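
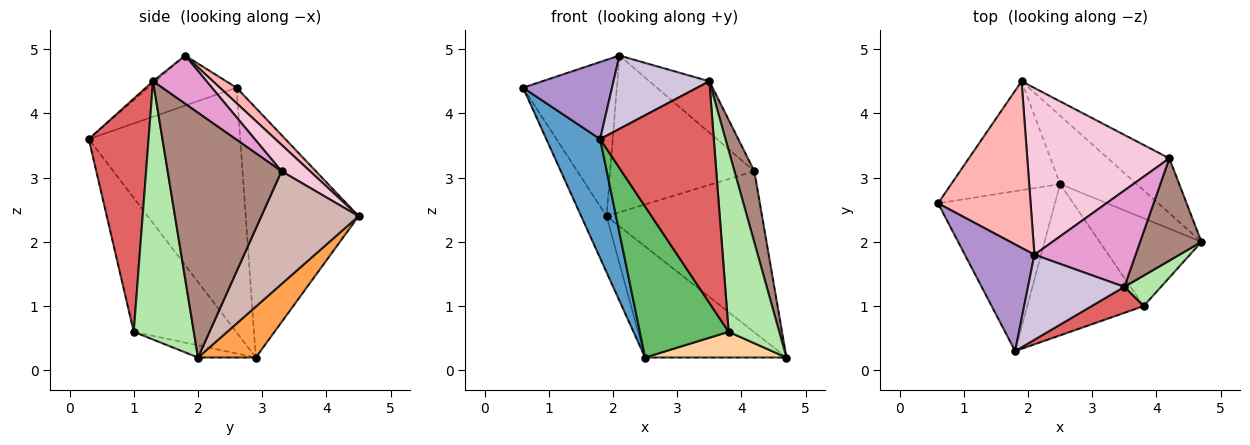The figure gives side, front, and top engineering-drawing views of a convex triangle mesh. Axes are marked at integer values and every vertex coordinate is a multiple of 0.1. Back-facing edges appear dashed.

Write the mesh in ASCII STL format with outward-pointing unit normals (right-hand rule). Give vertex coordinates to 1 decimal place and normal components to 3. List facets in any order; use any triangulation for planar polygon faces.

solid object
 facet normal -0.859 -0.305 -0.410
  outer loop
   vertex 2.5 2.9 0.2
   vertex 1.8 0.3 3.6
   vertex 0.6 2.6 4.4
  endloop
 endfacet
 facet normal -0.898 0.202 -0.392
  outer loop
   vertex 1.9 4.5 2.4
   vertex 2.5 2.9 0.2
   vertex 0.6 2.6 4.4
  endloop
 endfacet
 facet normal 0.329 0.804 -0.495
  outer loop
   vertex 1.9 4.5 2.4
   vertex 4.7 2.0 0.2
   vertex 2.5 2.9 0.2
  endloop
 endfacet
 facet normal -0.114 -0.279 -0.954
  outer loop
   vertex 3.8 1.0 0.6
   vertex 2.5 2.9 0.2
   vertex 4.7 2.0 0.2
  endloop
 endfacet
 facet normal -0.632 -0.548 -0.549
  outer loop
   vertex 3.8 1.0 0.6
   vertex 1.8 0.3 3.6
   vertex 2.5 2.9 0.2
  endloop
 endfacet
 facet normal 0.760 -0.641 0.108
  outer loop
   vertex 3.8 1.0 0.6
   vertex 4.7 2.0 0.2
   vertex 3.5 1.3 4.5
  endloop
 endfacet
 facet normal 0.463 -0.880 0.103
  outer loop
   vertex 3.8 1.0 0.6
   vertex 3.5 1.3 4.5
   vertex 1.8 0.3 3.6
  endloop
 endfacet
 facet normal 0.121 0.679 0.724
  outer loop
   vertex 2.1 1.8 4.9
   vertex 1.9 4.5 2.4
   vertex 0.6 2.6 4.4
  endloop
 endfacet
 facet normal -0.503 -0.506 0.700
  outer loop
   vertex 2.1 1.8 4.9
   vertex 0.6 2.6 4.4
   vertex 1.8 0.3 3.6
  endloop
 endfacet
 facet normal -0.017 -0.653 0.757
  outer loop
   vertex 2.1 1.8 4.9
   vertex 1.8 0.3 3.6
   vertex 3.5 1.3 4.5
  endloop
 endfacet
 facet normal 0.956 -0.167 0.240
  outer loop
   vertex 4.2 3.3 3.1
   vertex 3.5 1.3 4.5
   vertex 4.7 2.0 0.2
  endloop
 endfacet
 facet normal 0.509 0.815 -0.277
  outer loop
   vertex 4.2 3.3 3.1
   vertex 4.7 2.0 0.2
   vertex 1.9 4.5 2.4
  endloop
 endfacet
 facet normal 0.387 0.434 0.813
  outer loop
   vertex 4.2 3.3 3.1
   vertex 2.1 1.8 4.9
   vertex 3.5 1.3 4.5
  endloop
 endfacet
 facet normal 0.134 0.679 0.722
  outer loop
   vertex 4.2 3.3 3.1
   vertex 1.9 4.5 2.4
   vertex 2.1 1.8 4.9
  endloop
 endfacet
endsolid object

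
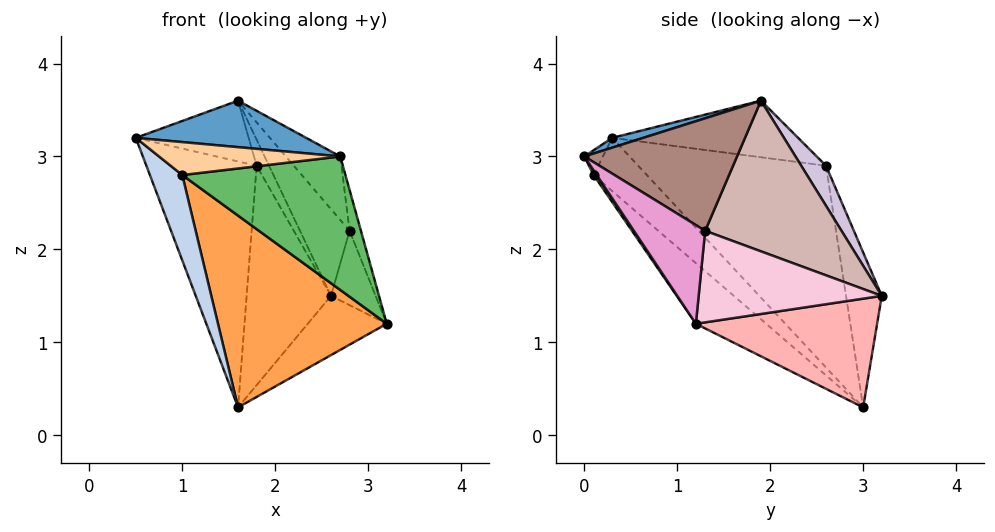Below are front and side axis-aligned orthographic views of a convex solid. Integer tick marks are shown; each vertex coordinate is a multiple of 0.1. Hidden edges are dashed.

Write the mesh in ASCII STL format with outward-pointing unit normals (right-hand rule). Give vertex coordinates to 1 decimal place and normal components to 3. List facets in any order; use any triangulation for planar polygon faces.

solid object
 facet normal 0.050 -0.274 0.960
  outer loop
   vertex 2.7 0.0 3.0
   vertex 1.6 1.9 3.6
   vertex 0.5 0.3 3.2
  endloop
 endfacet
 facet normal -0.664 -0.404 -0.628
  outer loop
   vertex 1.0 0.1 2.8
   vertex 0.5 0.3 3.2
   vertex 1.6 3.0 0.3
  endloop
 endfacet
 facet normal -0.251 -0.602 -0.758
  outer loop
   vertex 1.0 0.1 2.8
   vertex 1.6 3.0 0.3
   vertex 3.2 1.2 1.2
  endloop
 endfacet
 facet normal -0.096 -0.933 0.347
  outer loop
   vertex 1.0 0.1 2.8
   vertex 2.7 0.0 3.0
   vertex 0.5 0.3 3.2
  endloop
 endfacet
 facet normal 0.016 -0.834 -0.552
  outer loop
   vertex 1.0 0.1 2.8
   vertex 3.2 1.2 1.2
   vertex 2.7 0.0 3.0
  endloop
 endfacet
 facet normal -0.854 0.501 0.143
  outer loop
   vertex 1.8 2.6 2.9
   vertex 1.6 3.0 0.3
   vertex 0.5 0.3 3.2
  endloop
 endfacet
 facet normal -0.824 0.500 0.265
  outer loop
   vertex 1.8 2.6 2.9
   vertex 0.5 0.3 3.2
   vertex 1.6 1.9 3.6
  endloop
 endfacet
 facet normal 0.705 0.307 -0.639
  outer loop
   vertex 2.6 3.2 1.5
   vertex 3.2 1.2 1.2
   vertex 1.6 3.0 0.3
  endloop
 endfacet
 facet normal -0.385 0.907 0.169
  outer loop
   vertex 2.6 3.2 1.5
   vertex 1.6 3.0 0.3
   vertex 1.8 2.6 2.9
  endloop
 endfacet
 facet normal 0.732 0.366 0.575
  outer loop
   vertex 2.6 3.2 1.5
   vertex 1.8 2.6 2.9
   vertex 1.6 1.9 3.6
  endloop
 endfacet
 facet normal 0.785 0.280 0.553
  outer loop
   vertex 2.8 1.3 2.2
   vertex 1.6 1.9 3.6
   vertex 2.7 0.0 3.0
  endloop
 endfacet
 facet normal 0.785 0.285 0.550
  outer loop
   vertex 2.8 1.3 2.2
   vertex 2.6 3.2 1.5
   vertex 1.6 1.9 3.6
  endloop
 endfacet
 facet normal 0.923 0.147 0.355
  outer loop
   vertex 2.8 1.3 2.2
   vertex 2.7 0.0 3.0
   vertex 3.2 1.2 1.2
  endloop
 endfacet
 facet normal 0.913 0.222 0.343
  outer loop
   vertex 2.8 1.3 2.2
   vertex 3.2 1.2 1.2
   vertex 2.6 3.2 1.5
  endloop
 endfacet
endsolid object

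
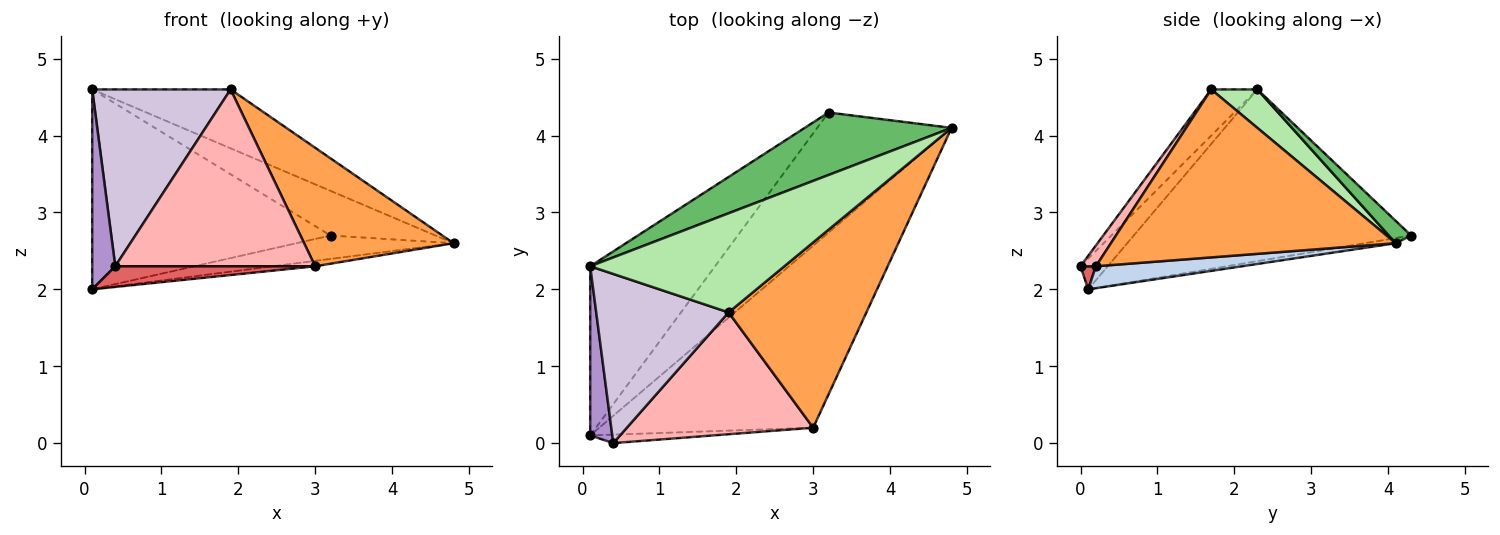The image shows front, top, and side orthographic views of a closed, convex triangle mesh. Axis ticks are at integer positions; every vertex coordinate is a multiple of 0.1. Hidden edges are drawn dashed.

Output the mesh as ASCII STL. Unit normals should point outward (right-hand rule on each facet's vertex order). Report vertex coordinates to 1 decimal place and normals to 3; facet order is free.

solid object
 facet normal -0.037 0.191 -0.981
  outer loop
   vertex 3.2 4.3 2.7
   vertex 4.8 4.1 2.6
   vertex 0.1 0.1 2.0
  endloop
 endfacet
 facet normal 0.102 0.029 -0.994
  outer loop
   vertex 3.0 0.2 2.3
   vertex 0.1 0.1 2.0
   vertex 4.8 4.1 2.6
  endloop
 endfacet
 facet normal 0.716 -0.376 0.588
  outer loop
   vertex 3.0 0.2 2.3
   vertex 4.8 4.1 2.6
   vertex 1.9 1.7 4.6
  endloop
 endfacet
 facet normal -0.664 0.571 -0.483
  outer loop
   vertex 0.1 2.3 4.6
   vertex 3.2 4.3 2.7
   vertex 0.1 0.1 2.0
  endloop
 endfacet
 facet normal 0.123 0.577 0.807
  outer loop
   vertex 0.1 2.3 4.6
   vertex 4.8 4.1 2.6
   vertex 3.2 4.3 2.7
  endloop
 endfacet
 facet normal 0.168 0.503 0.848
  outer loop
   vertex 0.1 2.3 4.6
   vertex 1.9 1.7 4.6
   vertex 4.8 4.1 2.6
  endloop
 endfacet
 facet normal 0.071 -0.923 -0.379
  outer loop
   vertex 0.4 0.0 2.3
   vertex 0.1 0.1 2.0
   vertex 3.0 0.2 2.3
  endloop
 endfacet
 facet normal 0.063 -0.822 0.566
  outer loop
   vertex 0.4 0.0 2.3
   vertex 3.0 0.2 2.3
   vertex 1.9 1.7 4.6
  endloop
 endfacet
 facet normal -0.669 -0.567 0.480
  outer loop
   vertex 0.4 0.0 2.3
   vertex 0.1 2.3 4.6
   vertex 0.1 0.1 2.0
  endloop
 endfacet
 facet normal -0.234 -0.703 0.672
  outer loop
   vertex 0.4 0.0 2.3
   vertex 1.9 1.7 4.6
   vertex 0.1 2.3 4.6
  endloop
 endfacet
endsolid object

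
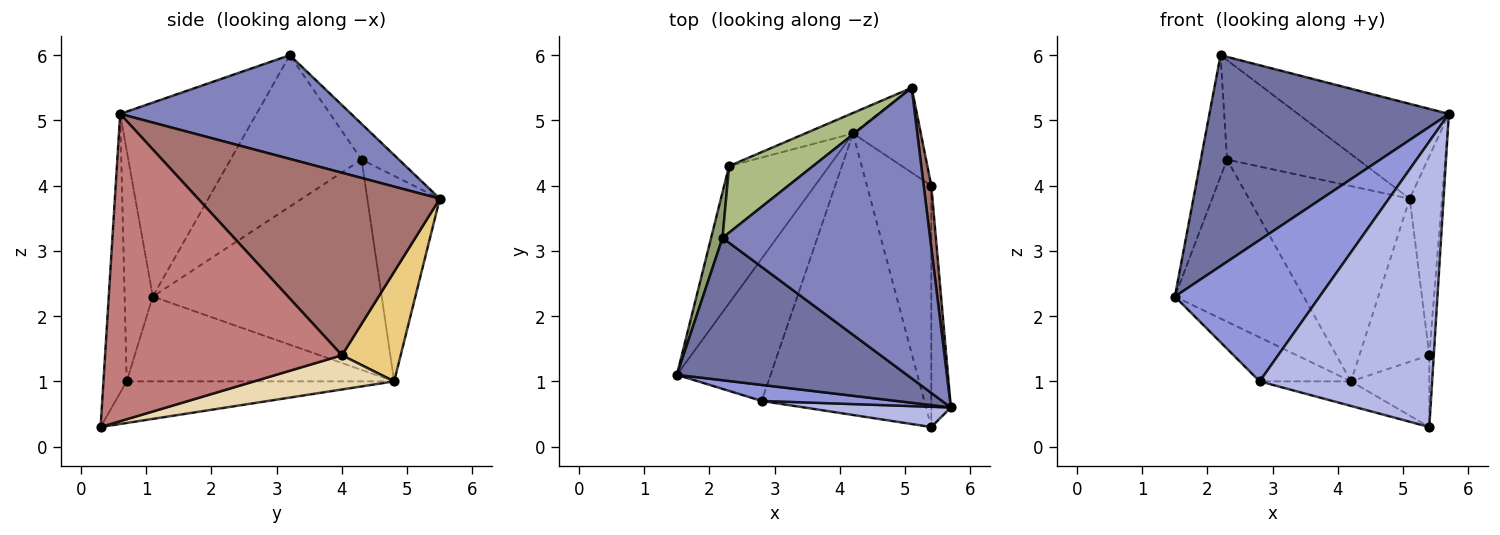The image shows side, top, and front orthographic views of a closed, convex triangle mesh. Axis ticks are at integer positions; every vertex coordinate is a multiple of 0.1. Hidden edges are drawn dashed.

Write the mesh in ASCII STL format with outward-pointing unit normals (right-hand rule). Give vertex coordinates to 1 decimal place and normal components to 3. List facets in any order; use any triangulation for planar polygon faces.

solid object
 facet normal -0.427 -0.750 0.506
  outer loop
   vertex 2.2 3.2 6.0
   vertex 1.5 1.1 2.3
   vertex 5.7 0.6 5.1
  endloop
 endfacet
 facet normal 0.429 0.280 0.859
  outer loop
   vertex 2.2 3.2 6.0
   vertex 5.7 0.6 5.1
   vertex 5.1 5.5 3.8
  endloop
 endfacet
 facet normal -0.190 -0.976 0.110
  outer loop
   vertex 2.8 0.7 1.0
   vertex 5.7 0.6 5.1
   vertex 1.5 1.1 2.3
  endloop
 endfacet
 facet normal -0.133 -0.989 0.070
  outer loop
   vertex 2.8 0.7 1.0
   vertex 5.4 0.3 0.3
   vertex 5.7 0.6 5.1
  endloop
 endfacet
 facet normal -0.978 0.196 0.074
  outer loop
   vertex 2.3 4.3 4.4
   vertex 1.5 1.1 2.3
   vertex 2.2 3.2 6.0
  endloop
 endfacet
 facet normal -0.230 0.809 0.541
  outer loop
   vertex 2.3 4.3 4.4
   vertex 2.2 3.2 6.0
   vertex 5.1 5.5 3.8
  endloop
 endfacet
 facet normal -0.247 0.084 -0.965
  outer loop
   vertex 4.2 4.8 1.0
   vertex 5.4 0.3 0.3
   vertex 2.8 0.7 1.0
  endloop
 endfacet
 facet normal -0.409 0.907 -0.095
  outer loop
   vertex 4.2 4.8 1.0
   vertex 2.3 4.3 4.4
   vertex 5.1 5.5 3.8
  endloop
 endfacet
 facet normal -0.654 0.223 -0.723
  outer loop
   vertex 4.2 4.8 1.0
   vertex 2.8 0.7 1.0
   vertex 1.5 1.1 2.3
  endloop
 endfacet
 facet normal -0.805 0.453 -0.383
  outer loop
   vertex 4.2 4.8 1.0
   vertex 1.5 1.1 2.3
   vertex 2.3 4.3 4.4
  endloop
 endfacet
 facet normal 0.598 0.711 -0.370
  outer loop
   vertex 5.4 4.0 1.4
   vertex 4.2 4.8 1.0
   vertex 5.1 5.5 3.8
  endloop
 endfacet
 facet normal 0.454 0.254 -0.854
  outer loop
   vertex 5.4 4.0 1.4
   vertex 5.4 0.3 0.3
   vertex 4.2 4.8 1.0
  endloop
 endfacet
 facet normal 0.990 0.132 0.041
  outer loop
   vertex 5.4 4.0 1.4
   vertex 5.1 5.5 3.8
   vertex 5.7 0.6 5.1
  endloop
 endfacet
 facet normal 0.998 0.019 -0.064
  outer loop
   vertex 5.4 4.0 1.4
   vertex 5.7 0.6 5.1
   vertex 5.4 0.3 0.3
  endloop
 endfacet
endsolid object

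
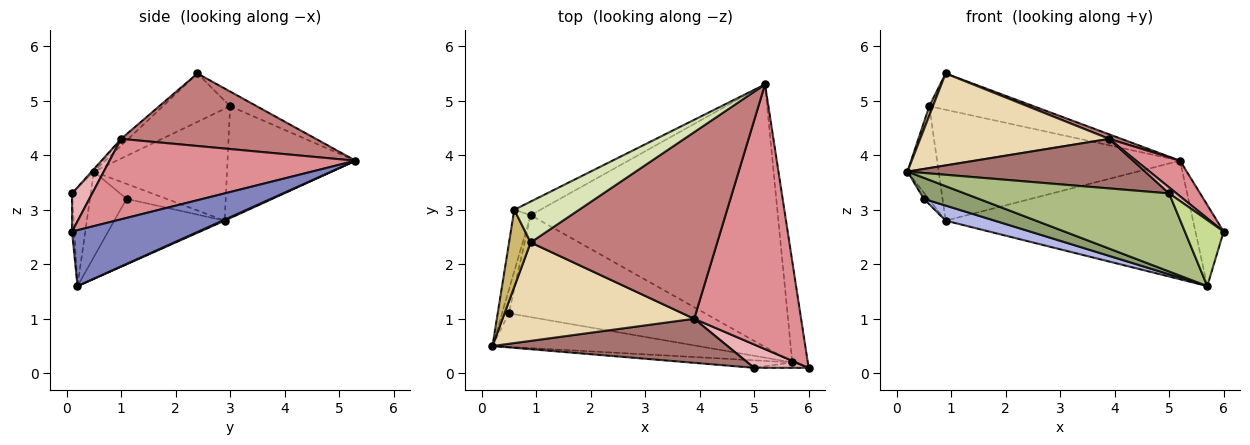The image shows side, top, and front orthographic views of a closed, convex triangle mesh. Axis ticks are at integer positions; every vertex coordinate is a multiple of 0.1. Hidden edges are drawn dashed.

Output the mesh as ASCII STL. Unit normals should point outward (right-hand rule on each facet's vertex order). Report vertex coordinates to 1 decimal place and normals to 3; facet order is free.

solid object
 facet normal -0.905 0.110 -0.411
  outer loop
   vertex 0.5 1.1 3.2
   vertex 0.2 0.5 3.7
   vertex 0.9 2.9 2.8
  endloop
 endfacet
 facet normal 0.942 0.210 -0.262
  outer loop
   vertex 5.7 0.2 1.6
   vertex 5.2 5.3 3.9
   vertex 6.0 0.1 2.6
  endloop
 endfacet
 facet normal 0.004 0.411 -0.911
  outer loop
   vertex 5.7 0.2 1.6
   vertex 0.9 2.9 2.8
   vertex 5.2 5.3 3.9
  endloop
 endfacet
 facet normal -0.313 -0.139 -0.939
  outer loop
   vertex 5.7 0.2 1.6
   vertex 0.5 1.1 3.2
   vertex 0.9 2.9 2.8
  endloop
 endfacet
 facet normal -0.333 -0.500 -0.800
  outer loop
   vertex 5.7 0.2 1.6
   vertex 0.2 0.5 3.7
   vertex 0.5 1.1 3.2
  endloop
 endfacet
 facet normal -0.091 -0.991 -0.096
  outer loop
   vertex 5.7 0.2 1.6
   vertex 5.0 0.1 3.3
   vertex 0.2 0.5 3.7
  endloop
 endfacet
 facet normal -0.058 -0.995 -0.082
  outer loop
   vertex 5.7 0.2 1.6
   vertex 6.0 0.1 2.6
   vertex 5.0 0.1 3.3
  endloop
 endfacet
 facet normal -0.167 0.654 0.738
  outer loop
   vertex 0.6 3.0 4.9
   vertex 0.9 2.4 5.5
   vertex 5.2 5.3 3.9
  endloop
 endfacet
 facet normal -0.463 0.880 -0.108
  outer loop
   vertex 0.6 3.0 4.9
   vertex 5.2 5.3 3.9
   vertex 0.9 2.9 2.8
  endloop
 endfacet
 facet normal -0.912 -0.049 0.407
  outer loop
   vertex 0.6 3.0 4.9
   vertex 0.2 0.5 3.7
   vertex 0.9 2.4 5.5
  endloop
 endfacet
 facet normal -0.963 0.225 -0.148
  outer loop
   vertex 0.6 3.0 4.9
   vertex 0.9 2.9 2.8
   vertex 0.2 0.5 3.7
  endloop
 endfacet
 facet normal -0.026 -0.682 0.731
  outer loop
   vertex 3.9 1.0 4.3
   vertex 0.9 2.4 5.5
   vertex 0.2 0.5 3.7
  endloop
 endfacet
 facet normal -0.007 -0.747 0.665
  outer loop
   vertex 3.9 1.0 4.3
   vertex 0.2 0.5 3.7
   vertex 5.0 0.1 3.3
  endloop
 endfacet
 facet normal 0.362 -0.023 0.932
  outer loop
   vertex 3.9 1.0 4.3
   vertex 5.2 5.3 3.9
   vertex 0.9 2.4 5.5
  endloop
 endfacet
 facet normal 0.598 -0.107 0.795
  outer loop
   vertex 3.9 1.0 4.3
   vertex 6.0 0.1 2.6
   vertex 5.2 5.3 3.9
  endloop
 endfacet
 facet normal 0.561 -0.205 0.802
  outer loop
   vertex 3.9 1.0 4.3
   vertex 5.0 0.1 3.3
   vertex 6.0 0.1 2.6
  endloop
 endfacet
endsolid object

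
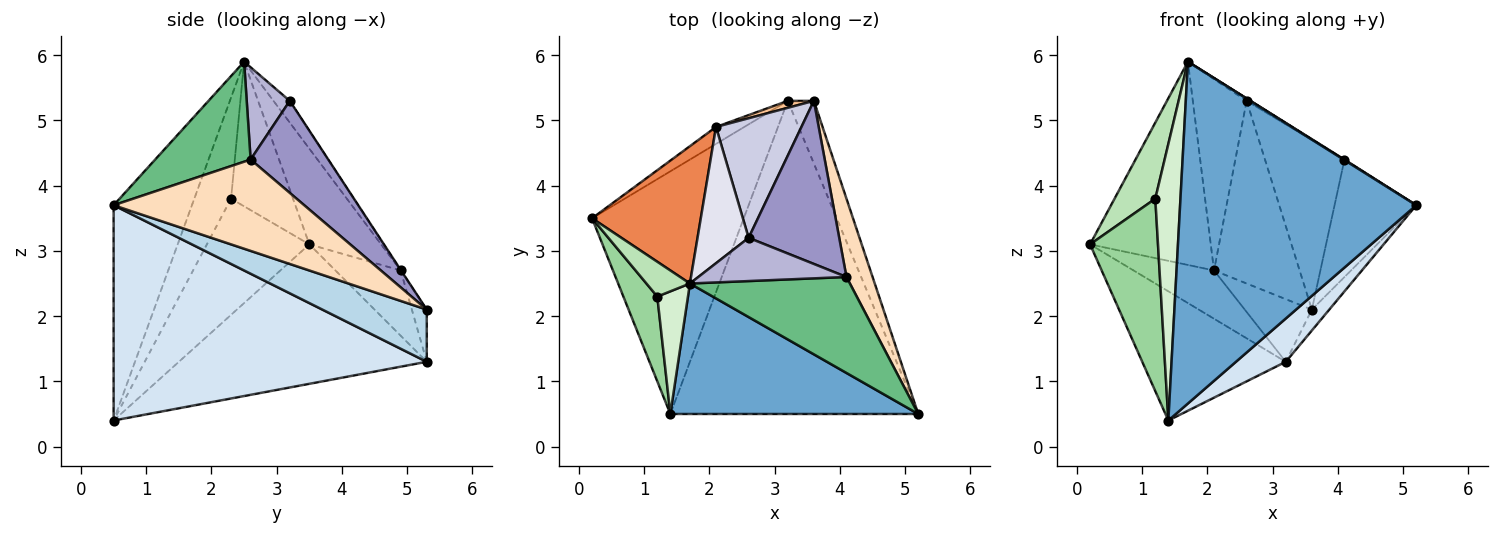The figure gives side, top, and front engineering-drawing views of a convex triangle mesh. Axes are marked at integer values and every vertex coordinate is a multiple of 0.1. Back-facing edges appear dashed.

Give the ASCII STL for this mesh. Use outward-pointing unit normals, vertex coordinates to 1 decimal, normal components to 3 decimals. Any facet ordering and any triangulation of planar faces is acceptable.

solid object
 facet normal -0.296 -0.892 0.341
  outer loop
   vertex 1.7 2.5 5.9
   vertex 1.4 0.5 0.4
   vertex 5.2 0.5 3.7
  endloop
 endfacet
 facet normal -0.630 0.365 -0.685
  outer loop
   vertex 3.2 5.3 1.3
   vertex 1.4 0.5 0.4
   vertex 0.2 3.5 3.1
  endloop
 endfacet
 facet normal 0.885 0.147 -0.442
  outer loop
   vertex 3.2 5.3 1.3
   vertex 3.6 5.3 2.1
   vertex 5.2 0.5 3.7
  endloop
 endfacet
 facet normal 0.652 -0.104 -0.751
  outer loop
   vertex 3.2 5.3 1.3
   vertex 5.2 0.5 3.7
   vertex 1.4 0.5 0.4
  endloop
 endfacet
 facet normal -0.442 0.743 0.502
  outer loop
   vertex 2.1 4.9 2.7
   vertex 0.2 3.5 3.1
   vertex 1.7 2.5 5.9
  endloop
 endfacet
 facet normal -0.608 0.749 -0.263
  outer loop
   vertex 2.1 4.9 2.7
   vertex 3.2 5.3 1.3
   vertex 0.2 3.5 3.1
  endloop
 endfacet
 facet normal -0.216 0.970 0.108
  outer loop
   vertex 2.1 4.9 2.7
   vertex 3.6 5.3 2.1
   vertex 3.2 5.3 1.3
  endloop
 endfacet
 facet normal 0.889 0.381 0.254
  outer loop
   vertex 4.1 2.6 4.4
   vertex 5.2 0.5 3.7
   vertex 3.6 5.3 2.1
  endloop
 endfacet
 facet normal 0.530 -0.005 0.848
  outer loop
   vertex 4.1 2.6 4.4
   vertex 1.7 2.5 5.9
   vertex 5.2 0.5 3.7
  endloop
 endfacet
 facet normal -0.810 -0.537 0.237
  outer loop
   vertex 1.2 2.3 3.8
   vertex 0.2 3.5 3.1
   vertex 1.4 0.5 0.4
  endloop
 endfacet
 facet normal -0.810 -0.533 0.244
  outer loop
   vertex 1.2 2.3 3.8
   vertex 1.7 2.5 5.9
   vertex 0.2 3.5 3.1
  endloop
 endfacet
 facet normal -0.801 -0.548 0.243
  outer loop
   vertex 1.2 2.3 3.8
   vertex 1.4 0.5 0.4
   vertex 1.7 2.5 5.9
  endloop
 endfacet
 facet normal 0.576 0.589 0.567
  outer loop
   vertex 2.6 3.2 5.3
   vertex 4.1 2.6 4.4
   vertex 3.6 5.3 2.1
  endloop
 endfacet
 facet normal 0.528 0.048 0.848
  outer loop
   vertex 2.6 3.2 5.3
   vertex 1.7 2.5 5.9
   vertex 4.1 2.6 4.4
  endloop
 endfacet
 facet normal -0.004 0.837 0.548
  outer loop
   vertex 2.6 3.2 5.3
   vertex 3.6 5.3 2.1
   vertex 2.1 4.9 2.7
  endloop
 endfacet
 facet normal -0.240 0.791 0.563
  outer loop
   vertex 2.6 3.2 5.3
   vertex 2.1 4.9 2.7
   vertex 1.7 2.5 5.9
  endloop
 endfacet
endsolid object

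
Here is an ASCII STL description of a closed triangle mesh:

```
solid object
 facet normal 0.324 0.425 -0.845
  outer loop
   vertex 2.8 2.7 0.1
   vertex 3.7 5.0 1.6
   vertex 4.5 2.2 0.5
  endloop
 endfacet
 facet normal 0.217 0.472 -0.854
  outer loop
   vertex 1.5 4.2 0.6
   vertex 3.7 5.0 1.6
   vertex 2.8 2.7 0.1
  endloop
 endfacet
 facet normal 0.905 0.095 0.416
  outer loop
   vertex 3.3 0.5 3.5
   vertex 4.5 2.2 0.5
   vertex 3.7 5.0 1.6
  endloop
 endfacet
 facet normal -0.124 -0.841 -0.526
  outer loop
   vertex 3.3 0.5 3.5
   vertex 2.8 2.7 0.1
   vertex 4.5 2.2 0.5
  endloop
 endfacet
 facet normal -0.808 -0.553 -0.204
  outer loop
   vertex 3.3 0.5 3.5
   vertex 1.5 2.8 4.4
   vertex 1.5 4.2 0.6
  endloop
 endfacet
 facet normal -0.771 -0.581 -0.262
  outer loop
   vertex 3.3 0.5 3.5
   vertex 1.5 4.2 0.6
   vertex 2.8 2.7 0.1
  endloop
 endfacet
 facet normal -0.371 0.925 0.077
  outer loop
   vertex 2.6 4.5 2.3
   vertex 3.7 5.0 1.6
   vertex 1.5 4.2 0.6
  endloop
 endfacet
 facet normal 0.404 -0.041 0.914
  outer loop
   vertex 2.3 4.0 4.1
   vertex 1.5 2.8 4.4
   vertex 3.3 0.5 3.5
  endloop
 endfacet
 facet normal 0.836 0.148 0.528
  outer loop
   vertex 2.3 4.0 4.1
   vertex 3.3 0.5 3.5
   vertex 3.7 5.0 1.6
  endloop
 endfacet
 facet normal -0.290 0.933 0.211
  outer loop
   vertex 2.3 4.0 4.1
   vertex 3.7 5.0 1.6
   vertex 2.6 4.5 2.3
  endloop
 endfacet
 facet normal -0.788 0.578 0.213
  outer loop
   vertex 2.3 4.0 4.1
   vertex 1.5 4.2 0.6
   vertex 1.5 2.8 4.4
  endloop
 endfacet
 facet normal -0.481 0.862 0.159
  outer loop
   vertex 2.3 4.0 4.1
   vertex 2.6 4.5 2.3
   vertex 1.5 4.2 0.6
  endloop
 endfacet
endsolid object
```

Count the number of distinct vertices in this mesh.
8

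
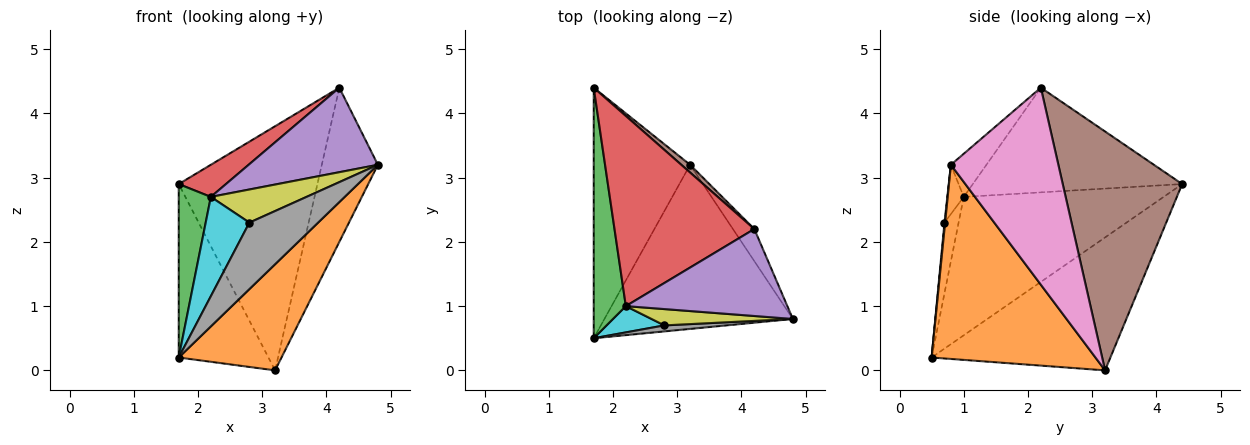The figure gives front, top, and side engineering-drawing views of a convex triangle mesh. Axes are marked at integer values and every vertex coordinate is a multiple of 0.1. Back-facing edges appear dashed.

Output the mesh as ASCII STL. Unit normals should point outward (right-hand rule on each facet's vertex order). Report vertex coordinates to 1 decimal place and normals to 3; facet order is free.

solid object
 facet normal -0.750 0.376 -0.544
  outer loop
   vertex 3.2 3.2 0.0
   vertex 1.7 0.5 0.2
   vertex 1.7 4.4 2.9
  endloop
 endfacet
 facet normal 0.654 -0.411 -0.635
  outer loop
   vertex 3.2 3.2 0.0
   vertex 4.8 0.8 3.2
   vertex 1.7 0.5 0.2
  endloop
 endfacet
 facet normal -0.962 -0.155 0.223
  outer loop
   vertex 2.2 1.0 2.7
   vertex 1.7 4.4 2.9
   vertex 1.7 0.5 0.2
  endloop
 endfacet
 facet normal -0.594 -0.134 0.793
  outer loop
   vertex 4.2 2.2 4.4
   vertex 1.7 4.4 2.9
   vertex 2.2 1.0 2.7
  endloop
 endfacet
 facet normal -0.188 -0.684 0.704
  outer loop
   vertex 4.2 2.2 4.4
   vertex 2.2 1.0 2.7
   vertex 4.8 0.8 3.2
  endloop
 endfacet
 facet normal 0.652 0.758 0.024
  outer loop
   vertex 4.2 2.2 4.4
   vertex 3.2 3.2 0.0
   vertex 1.7 4.4 2.9
  endloop
 endfacet
 facet normal 0.882 0.460 -0.096
  outer loop
   vertex 4.2 2.2 4.4
   vertex 4.8 0.8 3.2
   vertex 3.2 3.2 0.0
  endloop
 endfacet
 facet normal 0.009 -0.996 0.090
  outer loop
   vertex 2.8 0.7 2.3
   vertex 1.7 0.5 0.2
   vertex 4.8 0.8 3.2
  endloop
 endfacet
 facet normal -0.152 -0.887 0.437
  outer loop
   vertex 2.8 0.7 2.3
   vertex 4.8 0.8 3.2
   vertex 2.2 1.0 2.7
  endloop
 endfacet
 facet normal -0.298 -0.923 0.244
  outer loop
   vertex 2.8 0.7 2.3
   vertex 2.2 1.0 2.7
   vertex 1.7 0.5 0.2
  endloop
 endfacet
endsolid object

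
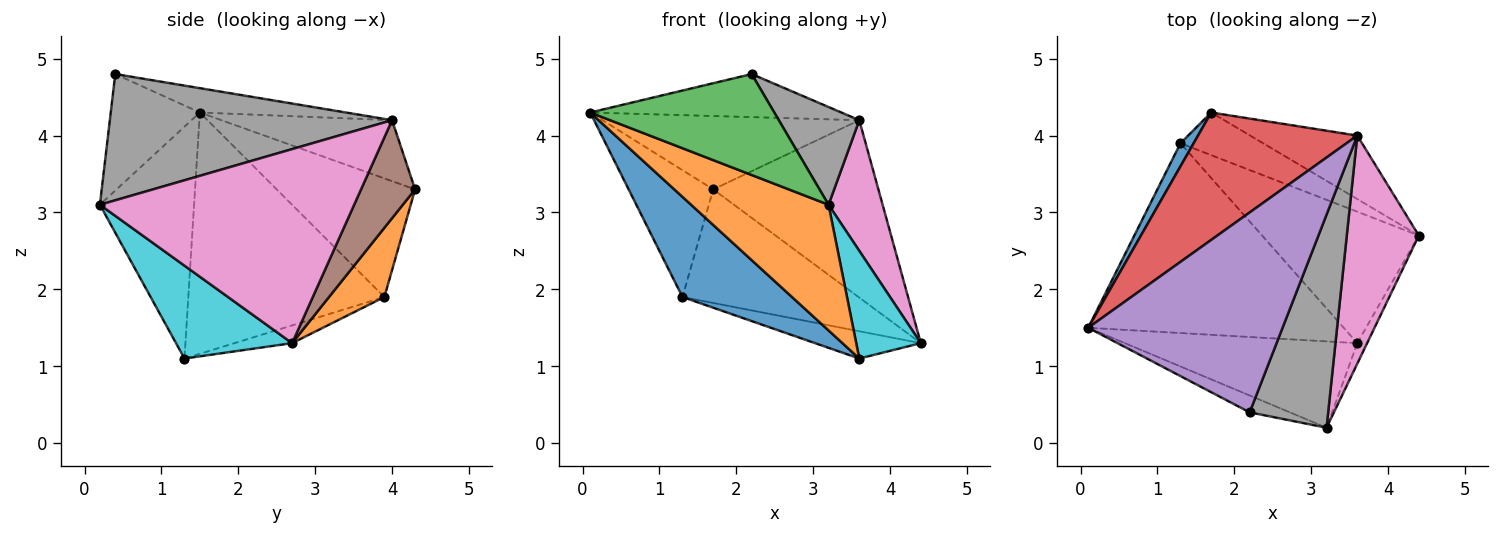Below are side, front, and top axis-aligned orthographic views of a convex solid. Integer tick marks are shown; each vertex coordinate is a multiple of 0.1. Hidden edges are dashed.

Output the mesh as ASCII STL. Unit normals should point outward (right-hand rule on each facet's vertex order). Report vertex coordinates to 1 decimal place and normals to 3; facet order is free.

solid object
 facet normal -0.849 0.519 0.094
  outer loop
   vertex 1.3 3.9 1.9
   vertex 0.1 1.5 4.3
   vertex 1.7 4.3 3.3
  endloop
 endfacet
 facet normal 0.282 0.898 -0.337
  outer loop
   vertex 1.3 3.9 1.9
   vertex 1.7 4.3 3.3
   vertex 4.4 2.7 1.3
  endloop
 endfacet
 facet normal -0.431 -0.890 -0.149
  outer loop
   vertex 3.2 0.2 3.1
   vertex 2.2 0.4 4.8
   vertex 0.1 1.5 4.3
  endloop
 endfacet
 facet normal -0.315 0.474 0.823
  outer loop
   vertex 3.6 4.0 4.2
   vertex 1.7 4.3 3.3
   vertex 0.1 1.5 4.3
  endloop
 endfacet
 facet normal -0.122 0.209 0.970
  outer loop
   vertex 3.6 4.0 4.2
   vertex 0.1 1.5 4.3
   vertex 2.2 0.4 4.8
  endloop
 endfacet
 facet normal 0.295 0.900 -0.322
  outer loop
   vertex 3.6 4.0 4.2
   vertex 4.4 2.7 1.3
   vertex 1.7 4.3 3.3
  endloop
 endfacet
 facet normal 0.919 -0.196 0.341
  outer loop
   vertex 3.6 4.0 4.2
   vertex 3.2 0.2 3.1
   vertex 4.4 2.7 1.3
  endloop
 endfacet
 facet normal 0.825 -0.235 0.513
  outer loop
   vertex 3.6 4.0 4.2
   vertex 2.2 0.4 4.8
   vertex 3.2 0.2 3.1
  endloop
 endfacet
 facet normal -0.110 0.202 -0.973
  outer loop
   vertex 3.6 1.3 1.1
   vertex 1.3 3.9 1.9
   vertex 4.4 2.7 1.3
  endloop
 endfacet
 facet normal 0.870 -0.484 -0.092
  outer loop
   vertex 3.6 1.3 1.1
   vertex 4.4 2.7 1.3
   vertex 3.2 0.2 3.1
  endloop
 endfacet
 facet normal -0.641 -0.358 -0.679
  outer loop
   vertex 3.6 1.3 1.1
   vertex 0.1 1.5 4.3
   vertex 1.3 3.9 1.9
  endloop
 endfacet
 facet normal -0.492 -0.718 -0.493
  outer loop
   vertex 3.6 1.3 1.1
   vertex 3.2 0.2 3.1
   vertex 0.1 1.5 4.3
  endloop
 endfacet
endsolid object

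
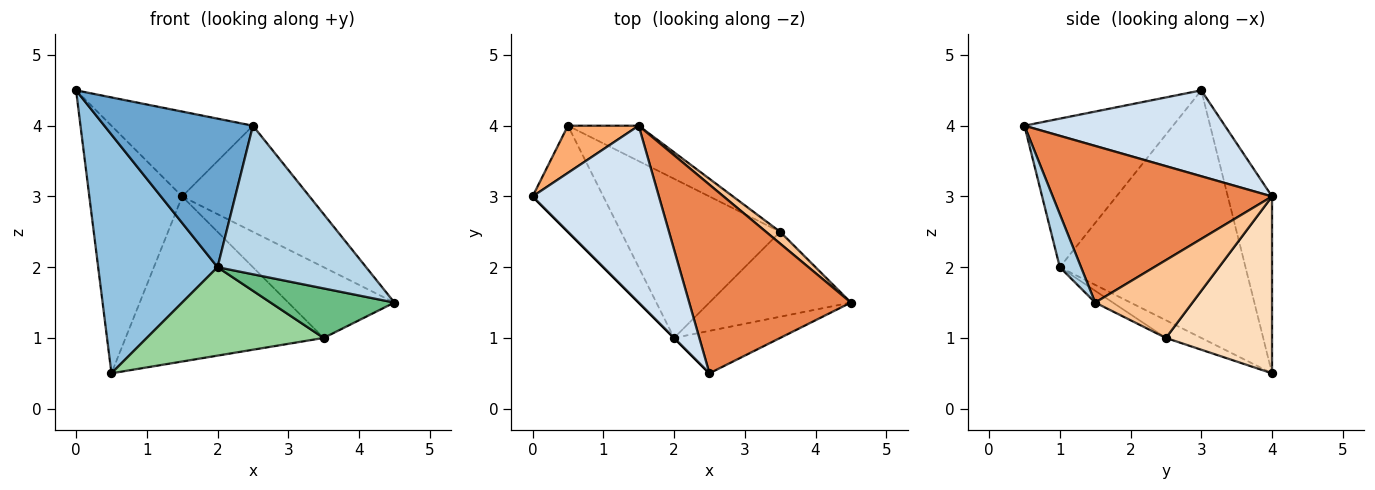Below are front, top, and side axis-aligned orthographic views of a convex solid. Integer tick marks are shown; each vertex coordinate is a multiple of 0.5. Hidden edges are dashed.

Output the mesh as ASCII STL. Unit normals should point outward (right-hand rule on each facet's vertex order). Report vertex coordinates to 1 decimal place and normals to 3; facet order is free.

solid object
 facet normal -0.707 -0.707 0.000
  outer loop
   vertex 2.0 1.0 2.0
   vertex 2.5 0.5 4.0
   vertex 0.0 3.0 4.5
  endloop
 endfacet
 facet normal -0.818 -0.526 -0.234
  outer loop
   vertex 2.0 1.0 2.0
   vertex 0.0 3.0 4.5
   vertex 0.5 4.0 0.5
  endloop
 endfacet
 facet normal 0.136 -0.953 -0.272
  outer loop
   vertex 2.0 1.0 2.0
   vertex 4.5 1.5 1.5
   vertex 2.5 0.5 4.0
  endloop
 endfacet
 facet normal 0.523 0.369 0.769
  outer loop
   vertex 1.5 4.0 3.0
   vertex 0.0 3.0 4.5
   vertex 2.5 0.5 4.0
  endloop
 endfacet
 facet normal 0.645 0.375 0.666
  outer loop
   vertex 1.5 4.0 3.0
   vertex 2.5 0.5 4.0
   vertex 4.5 1.5 1.5
  endloop
 endfacet
 facet normal -0.424 0.890 0.169
  outer loop
   vertex 1.5 4.0 3.0
   vertex 0.5 4.0 0.5
   vertex 0.0 3.0 4.5
  endloop
 endfacet
 facet normal 0.671 0.732 0.122
  outer loop
   vertex 3.5 2.5 1.0
   vertex 1.5 4.0 3.0
   vertex 4.5 1.5 1.5
  endloop
 endfacet
 facet normal 0.464 0.866 -0.186
  outer loop
   vertex 3.5 2.5 1.0
   vertex 0.5 4.0 0.5
   vertex 1.5 4.0 3.0
  endloop
 endfacet
 facet normal -0.072 -0.503 -0.862
  outer loop
   vertex 3.5 2.5 1.0
   vertex 4.5 1.5 1.5
   vertex 2.0 1.0 2.0
  endloop
 endfacet
 facet normal -0.097 -0.483 -0.870
  outer loop
   vertex 3.5 2.5 1.0
   vertex 2.0 1.0 2.0
   vertex 0.5 4.0 0.5
  endloop
 endfacet
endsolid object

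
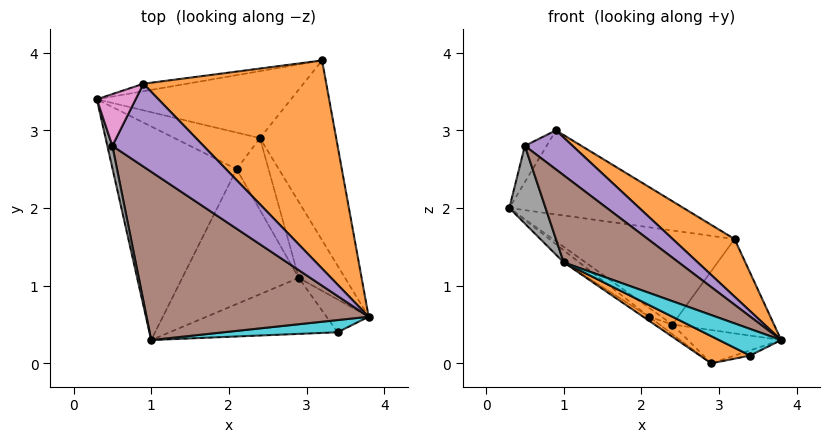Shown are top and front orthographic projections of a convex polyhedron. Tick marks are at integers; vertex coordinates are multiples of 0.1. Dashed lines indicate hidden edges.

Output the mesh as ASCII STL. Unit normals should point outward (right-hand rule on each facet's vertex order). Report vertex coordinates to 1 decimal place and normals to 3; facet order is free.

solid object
 facet normal -0.181 0.980 -0.087
  outer loop
   vertex 0.9 3.6 3.0
   vertex 3.2 3.9 1.6
   vertex 0.3 3.4 2.0
  endloop
 endfacet
 facet normal 0.528 -0.227 0.819
  outer loop
   vertex 0.9 3.6 3.0
   vertex 3.8 0.6 0.3
   vertex 3.2 3.9 1.6
  endloop
 endfacet
 facet normal -0.215 0.795 -0.567
  outer loop
   vertex 2.4 2.9 0.5
   vertex 0.3 3.4 2.0
   vertex 3.2 3.9 1.6
  endloop
 endfacet
 facet normal 0.537 0.392 -0.747
  outer loop
   vertex 2.4 2.9 0.5
   vertex 3.2 3.9 1.6
   vertex 3.8 0.6 0.3
  endloop
 endfacet
 facet normal 0.372 -0.396 0.840
  outer loop
   vertex 0.5 2.8 2.8
   vertex 3.8 0.6 0.3
   vertex 0.9 3.6 3.0
  endloop
 endfacet
 facet normal 0.344 -0.432 0.834
  outer loop
   vertex 0.5 2.8 2.8
   vertex 1.0 0.3 1.3
   vertex 3.8 0.6 0.3
  endloop
 endfacet
 facet normal -0.841 0.310 0.443
  outer loop
   vertex 0.5 2.8 2.8
   vertex 0.9 3.6 3.0
   vertex 0.3 3.4 2.0
  endloop
 endfacet
 facet normal -0.970 -0.234 0.067
  outer loop
   vertex 0.5 2.8 2.8
   vertex 0.3 3.4 2.0
   vertex 1.0 0.3 1.3
  endloop
 endfacet
 facet normal 0.467 0.355 -0.810
  outer loop
   vertex 2.9 1.1 0.0
   vertex 2.4 2.9 0.5
   vertex 3.8 0.6 0.3
  endloop
 endfacet
 facet normal 0.239 -0.883 0.405
  outer loop
   vertex 3.4 0.4 0.1
   vertex 3.8 0.6 0.3
   vertex 1.0 0.3 1.3
  endloop
 endfacet
 facet normal 0.384 0.144 -0.912
  outer loop
   vertex 3.4 0.4 0.1
   vertex 2.9 1.1 0.0
   vertex 3.8 0.6 0.3
  endloop
 endfacet
 facet normal -0.396 -0.401 -0.826
  outer loop
   vertex 3.4 0.4 0.1
   vertex 1.0 0.3 1.3
   vertex 2.9 1.1 0.0
  endloop
 endfacet
 facet normal -0.538 0.199 -0.819
  outer loop
   vertex 2.1 2.5 0.6
   vertex 0.3 3.4 2.0
   vertex 2.4 2.9 0.5
  endloop
 endfacet
 facet normal -0.454 0.119 -0.883
  outer loop
   vertex 2.1 2.5 0.6
   vertex 2.4 2.9 0.5
   vertex 2.9 1.1 0.0
  endloop
 endfacet
 facet normal -0.599 0.045 -0.799
  outer loop
   vertex 2.1 2.5 0.6
   vertex 1.0 0.3 1.3
   vertex 0.3 3.4 2.0
  endloop
 endfacet
 facet normal -0.572 0.025 -0.820
  outer loop
   vertex 2.1 2.5 0.6
   vertex 2.9 1.1 0.0
   vertex 1.0 0.3 1.3
  endloop
 endfacet
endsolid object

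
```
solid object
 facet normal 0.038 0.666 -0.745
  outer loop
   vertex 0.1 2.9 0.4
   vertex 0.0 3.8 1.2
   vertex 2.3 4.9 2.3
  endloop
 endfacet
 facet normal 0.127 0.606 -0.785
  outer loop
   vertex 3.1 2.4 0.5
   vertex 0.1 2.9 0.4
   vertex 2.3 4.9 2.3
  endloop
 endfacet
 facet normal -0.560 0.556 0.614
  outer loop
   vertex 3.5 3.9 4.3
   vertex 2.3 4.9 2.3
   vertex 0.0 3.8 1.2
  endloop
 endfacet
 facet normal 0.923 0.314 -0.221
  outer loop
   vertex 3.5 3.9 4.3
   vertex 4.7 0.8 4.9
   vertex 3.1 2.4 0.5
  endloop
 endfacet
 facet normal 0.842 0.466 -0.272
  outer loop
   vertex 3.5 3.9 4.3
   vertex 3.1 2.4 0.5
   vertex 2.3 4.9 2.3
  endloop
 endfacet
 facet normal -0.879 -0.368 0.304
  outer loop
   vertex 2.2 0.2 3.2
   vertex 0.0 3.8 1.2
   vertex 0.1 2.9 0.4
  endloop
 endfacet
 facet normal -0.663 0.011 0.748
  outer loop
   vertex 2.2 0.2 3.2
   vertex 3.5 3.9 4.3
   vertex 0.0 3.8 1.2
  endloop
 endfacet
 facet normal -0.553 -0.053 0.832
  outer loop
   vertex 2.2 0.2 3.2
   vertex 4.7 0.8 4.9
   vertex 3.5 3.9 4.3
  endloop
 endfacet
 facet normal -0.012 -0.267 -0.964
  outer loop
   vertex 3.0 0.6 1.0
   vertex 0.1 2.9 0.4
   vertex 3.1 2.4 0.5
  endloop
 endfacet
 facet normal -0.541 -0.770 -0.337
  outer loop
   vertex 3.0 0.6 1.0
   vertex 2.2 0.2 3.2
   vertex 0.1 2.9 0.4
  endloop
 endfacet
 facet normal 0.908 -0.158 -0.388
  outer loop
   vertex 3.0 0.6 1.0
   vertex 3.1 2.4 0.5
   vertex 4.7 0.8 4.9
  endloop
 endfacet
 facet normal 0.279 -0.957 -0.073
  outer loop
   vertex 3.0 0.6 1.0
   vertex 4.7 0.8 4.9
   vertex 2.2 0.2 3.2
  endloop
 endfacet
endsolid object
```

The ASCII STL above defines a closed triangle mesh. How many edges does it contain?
18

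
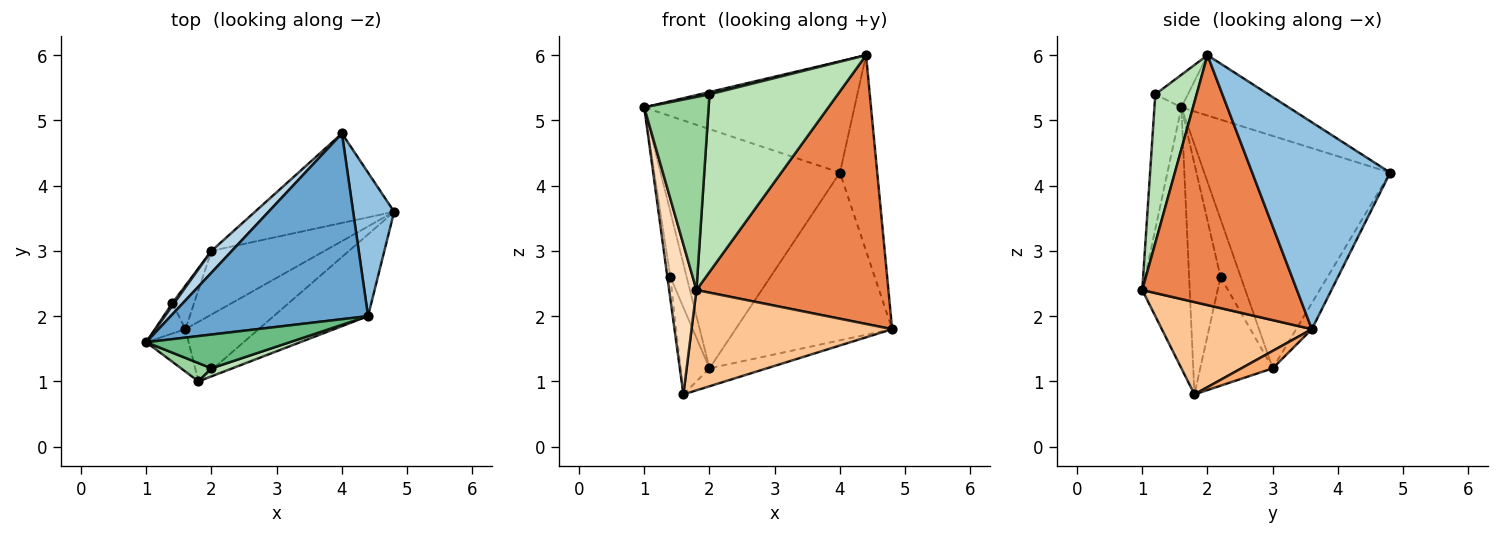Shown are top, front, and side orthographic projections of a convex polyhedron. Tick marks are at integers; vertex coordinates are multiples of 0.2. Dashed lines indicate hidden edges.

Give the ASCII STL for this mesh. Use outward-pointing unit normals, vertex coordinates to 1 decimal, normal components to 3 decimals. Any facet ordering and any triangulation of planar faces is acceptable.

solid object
 facet normal -0.254 0.497 0.830
  outer loop
   vertex 4.4 2.0 6.0
   vertex 4.0 4.8 4.2
   vertex 1.0 1.6 5.2
  endloop
 endfacet
 facet normal 0.948 0.256 0.188
  outer loop
   vertex 4.4 2.0 6.0
   vertex 4.8 3.6 1.8
   vertex 4.0 4.8 4.2
  endloop
 endfacet
 facet normal -0.718 0.693 0.063
  outer loop
   vertex 2.0 3.0 1.2
   vertex 1.0 1.6 5.2
   vertex 4.0 4.8 4.2
  endloop
 endfacet
 facet normal -0.088 0.879 -0.469
  outer loop
   vertex 2.0 3.0 1.2
   vertex 4.0 4.8 4.2
   vertex 4.8 3.6 1.8
  endloop
 endfacet
 facet normal 0.611 -0.758 -0.230
  outer loop
   vertex 1.8 1.0 2.4
   vertex 4.8 3.6 1.8
   vertex 4.4 2.0 6.0
  endloop
 endfacet
 facet normal 0.146 0.269 -0.952
  outer loop
   vertex 1.6 1.8 0.8
   vertex 2.0 3.0 1.2
   vertex 4.8 3.6 1.8
  endloop
 endfacet
 facet normal 0.541 -0.723 -0.429
  outer loop
   vertex 1.6 1.8 0.8
   vertex 4.8 3.6 1.8
   vertex 1.8 1.0 2.4
  endloop
 endfacet
 facet normal -0.858 -0.494 -0.139
  outer loop
   vertex 1.6 1.8 0.8
   vertex 1.8 1.0 2.4
   vertex 1.0 1.6 5.2
  endloop
 endfacet
 facet normal -0.221 -0.066 0.973
  outer loop
   vertex 2.0 1.2 5.4
   vertex 4.4 2.0 6.0
   vertex 1.0 1.6 5.2
  endloop
 endfacet
 facet normal -0.385 -0.919 0.087
  outer loop
   vertex 2.0 1.2 5.4
   vertex 1.0 1.6 5.2
   vertex 1.8 1.0 2.4
  endloop
 endfacet
 facet normal 0.306 -0.951 0.043
  outer loop
   vertex 2.0 1.2 5.4
   vertex 1.8 1.0 2.4
   vertex 4.4 2.0 6.0
  endloop
 endfacet
 facet normal -0.778 0.628 0.025
  outer loop
   vertex 1.4 2.2 2.6
   vertex 1.0 1.6 5.2
   vertex 2.0 3.0 1.2
  endloop
 endfacet
 facet normal -0.987 0.093 -0.130
  outer loop
   vertex 1.4 2.2 2.6
   vertex 1.6 1.8 0.8
   vertex 1.0 1.6 5.2
  endloop
 endfacet
 facet normal -0.913 0.365 -0.183
  outer loop
   vertex 1.4 2.2 2.6
   vertex 2.0 3.0 1.2
   vertex 1.6 1.8 0.8
  endloop
 endfacet
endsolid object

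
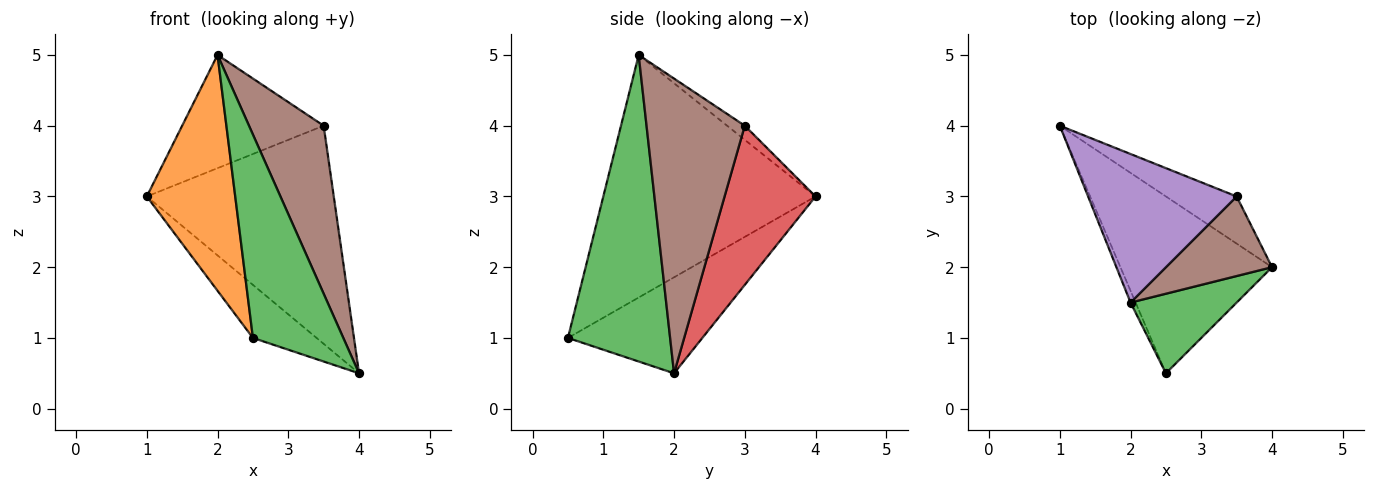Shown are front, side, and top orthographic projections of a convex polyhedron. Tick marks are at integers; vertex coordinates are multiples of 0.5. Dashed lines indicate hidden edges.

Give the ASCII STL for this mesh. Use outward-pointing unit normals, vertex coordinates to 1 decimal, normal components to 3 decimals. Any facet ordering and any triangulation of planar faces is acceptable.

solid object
 facet normal -0.519 0.246 -0.819
  outer loop
   vertex 2.5 0.5 1.0
   vertex 1.0 4.0 3.0
   vertex 4.0 2.0 0.5
  endloop
 endfacet
 facet normal -0.923 -0.385 -0.019
  outer loop
   vertex 2.0 1.5 5.0
   vertex 1.0 4.0 3.0
   vertex 2.5 0.5 1.0
  endloop
 endfacet
 facet normal 0.725 -0.641 0.251
  outer loop
   vertex 2.0 1.5 5.0
   vertex 2.5 0.5 1.0
   vertex 4.0 2.0 0.5
  endloop
 endfacet
 facet normal 0.429 0.883 -0.191
  outer loop
   vertex 3.5 3.0 4.0
   vertex 4.0 2.0 0.5
   vertex 1.0 4.0 3.0
  endloop
 endfacet
 facet normal -0.076 0.604 0.793
  outer loop
   vertex 3.5 3.0 4.0
   vertex 1.0 4.0 3.0
   vertex 2.0 1.5 5.0
  endloop
 endfacet
 facet normal 0.765 -0.582 0.276
  outer loop
   vertex 3.5 3.0 4.0
   vertex 2.0 1.5 5.0
   vertex 4.0 2.0 0.5
  endloop
 endfacet
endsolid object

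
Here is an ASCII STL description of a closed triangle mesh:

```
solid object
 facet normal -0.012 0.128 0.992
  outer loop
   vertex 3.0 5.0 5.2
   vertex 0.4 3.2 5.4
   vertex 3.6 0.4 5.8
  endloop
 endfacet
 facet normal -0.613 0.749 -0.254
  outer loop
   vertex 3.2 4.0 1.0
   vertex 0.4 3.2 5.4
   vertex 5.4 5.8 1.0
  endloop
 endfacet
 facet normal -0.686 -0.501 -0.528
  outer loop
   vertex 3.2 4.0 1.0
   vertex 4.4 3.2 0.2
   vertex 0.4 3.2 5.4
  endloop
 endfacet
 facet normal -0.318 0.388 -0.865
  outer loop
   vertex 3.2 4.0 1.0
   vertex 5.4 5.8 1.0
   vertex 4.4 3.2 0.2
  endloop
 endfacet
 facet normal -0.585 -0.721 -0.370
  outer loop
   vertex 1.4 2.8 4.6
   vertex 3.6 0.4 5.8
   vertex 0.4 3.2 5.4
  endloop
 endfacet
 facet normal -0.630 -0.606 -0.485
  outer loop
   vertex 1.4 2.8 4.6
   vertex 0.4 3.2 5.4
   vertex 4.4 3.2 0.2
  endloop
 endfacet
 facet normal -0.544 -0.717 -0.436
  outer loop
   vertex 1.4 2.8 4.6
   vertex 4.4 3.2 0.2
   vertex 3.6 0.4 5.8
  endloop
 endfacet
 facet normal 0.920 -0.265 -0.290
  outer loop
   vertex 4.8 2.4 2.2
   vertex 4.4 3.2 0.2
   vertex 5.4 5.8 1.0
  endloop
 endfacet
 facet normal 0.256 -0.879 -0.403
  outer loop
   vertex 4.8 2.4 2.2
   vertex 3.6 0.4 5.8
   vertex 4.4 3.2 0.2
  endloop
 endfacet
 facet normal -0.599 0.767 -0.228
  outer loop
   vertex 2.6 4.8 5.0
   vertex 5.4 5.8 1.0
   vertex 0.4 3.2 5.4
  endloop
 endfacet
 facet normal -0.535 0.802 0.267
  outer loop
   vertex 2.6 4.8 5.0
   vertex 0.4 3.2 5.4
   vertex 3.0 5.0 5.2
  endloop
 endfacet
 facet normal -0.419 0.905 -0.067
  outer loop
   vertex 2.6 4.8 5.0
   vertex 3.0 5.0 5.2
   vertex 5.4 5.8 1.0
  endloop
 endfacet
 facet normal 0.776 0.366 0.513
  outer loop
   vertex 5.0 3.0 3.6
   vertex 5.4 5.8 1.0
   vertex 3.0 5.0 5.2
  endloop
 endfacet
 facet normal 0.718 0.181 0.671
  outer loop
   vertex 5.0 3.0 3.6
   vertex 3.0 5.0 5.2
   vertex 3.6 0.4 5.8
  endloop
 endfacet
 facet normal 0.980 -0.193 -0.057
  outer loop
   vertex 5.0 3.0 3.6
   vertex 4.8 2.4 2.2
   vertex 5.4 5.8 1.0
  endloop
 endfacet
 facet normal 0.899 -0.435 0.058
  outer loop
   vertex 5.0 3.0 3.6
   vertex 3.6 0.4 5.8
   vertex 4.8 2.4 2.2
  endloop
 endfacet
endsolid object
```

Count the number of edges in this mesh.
24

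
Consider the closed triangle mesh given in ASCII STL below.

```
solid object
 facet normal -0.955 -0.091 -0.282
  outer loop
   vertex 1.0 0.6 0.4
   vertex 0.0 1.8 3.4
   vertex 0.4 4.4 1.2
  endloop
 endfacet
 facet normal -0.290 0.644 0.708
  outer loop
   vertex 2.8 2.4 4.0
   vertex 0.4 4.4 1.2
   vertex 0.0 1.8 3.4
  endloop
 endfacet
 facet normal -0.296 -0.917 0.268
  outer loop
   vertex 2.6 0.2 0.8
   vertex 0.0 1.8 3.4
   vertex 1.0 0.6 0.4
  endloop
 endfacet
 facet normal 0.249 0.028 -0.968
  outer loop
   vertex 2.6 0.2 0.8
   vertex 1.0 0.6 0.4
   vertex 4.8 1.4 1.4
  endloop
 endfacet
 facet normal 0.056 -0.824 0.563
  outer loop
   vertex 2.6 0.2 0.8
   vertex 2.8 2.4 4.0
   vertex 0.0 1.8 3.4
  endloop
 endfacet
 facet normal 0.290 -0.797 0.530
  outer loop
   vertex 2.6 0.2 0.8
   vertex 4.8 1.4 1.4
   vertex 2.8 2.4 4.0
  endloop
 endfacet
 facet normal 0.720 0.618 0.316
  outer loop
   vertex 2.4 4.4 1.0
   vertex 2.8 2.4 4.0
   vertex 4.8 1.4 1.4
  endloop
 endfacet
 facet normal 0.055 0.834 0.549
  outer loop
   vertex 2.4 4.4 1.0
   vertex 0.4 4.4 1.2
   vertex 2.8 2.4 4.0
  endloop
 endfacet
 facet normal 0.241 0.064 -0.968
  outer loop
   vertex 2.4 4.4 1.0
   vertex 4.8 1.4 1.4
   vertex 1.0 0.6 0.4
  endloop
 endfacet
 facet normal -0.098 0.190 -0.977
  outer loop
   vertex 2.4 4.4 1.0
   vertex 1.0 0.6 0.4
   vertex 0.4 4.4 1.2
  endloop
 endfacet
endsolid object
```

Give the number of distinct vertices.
7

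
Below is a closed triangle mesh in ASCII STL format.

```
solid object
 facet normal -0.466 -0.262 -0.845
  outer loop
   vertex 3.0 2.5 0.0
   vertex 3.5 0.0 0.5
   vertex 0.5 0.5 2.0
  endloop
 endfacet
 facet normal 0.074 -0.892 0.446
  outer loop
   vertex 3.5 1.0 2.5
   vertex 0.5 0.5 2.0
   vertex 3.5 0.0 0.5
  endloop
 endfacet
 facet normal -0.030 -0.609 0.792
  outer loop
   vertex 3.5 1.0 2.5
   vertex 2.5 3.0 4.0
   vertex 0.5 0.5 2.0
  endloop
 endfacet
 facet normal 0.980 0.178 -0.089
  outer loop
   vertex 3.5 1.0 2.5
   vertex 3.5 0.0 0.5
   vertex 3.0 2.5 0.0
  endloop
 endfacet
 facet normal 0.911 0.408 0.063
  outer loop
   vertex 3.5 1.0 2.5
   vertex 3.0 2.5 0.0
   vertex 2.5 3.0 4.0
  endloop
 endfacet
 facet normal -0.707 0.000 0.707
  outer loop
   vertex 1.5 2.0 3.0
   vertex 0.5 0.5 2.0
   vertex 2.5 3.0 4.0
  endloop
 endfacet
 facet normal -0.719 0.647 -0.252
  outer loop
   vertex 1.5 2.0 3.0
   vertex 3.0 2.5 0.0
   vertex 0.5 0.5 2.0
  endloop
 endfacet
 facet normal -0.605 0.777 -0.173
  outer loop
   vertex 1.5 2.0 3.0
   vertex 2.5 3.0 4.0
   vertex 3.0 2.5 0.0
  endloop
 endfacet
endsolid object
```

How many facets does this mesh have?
8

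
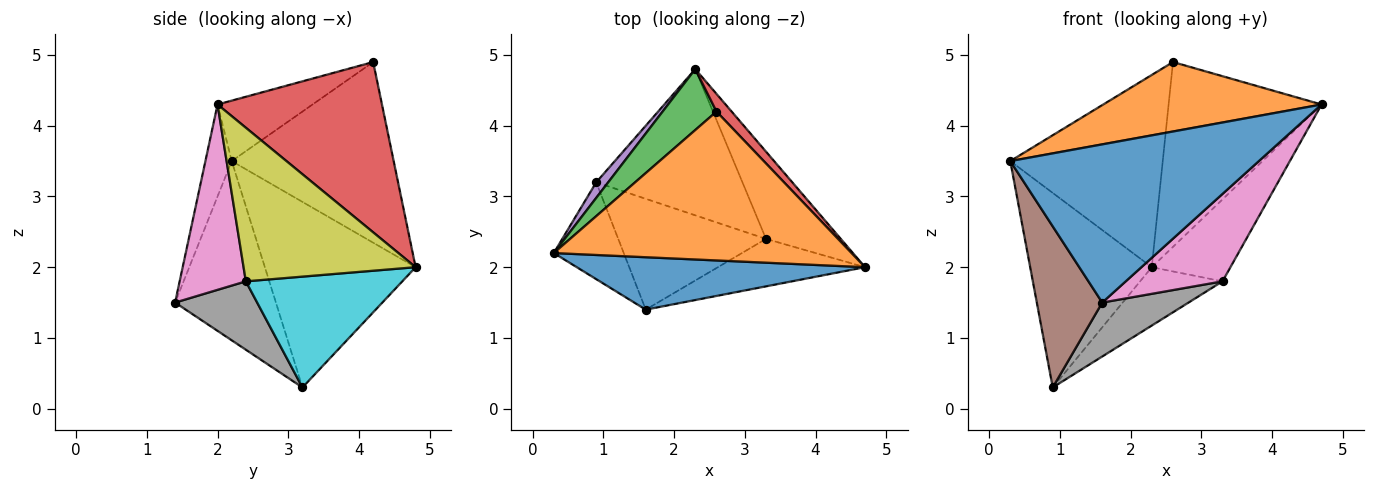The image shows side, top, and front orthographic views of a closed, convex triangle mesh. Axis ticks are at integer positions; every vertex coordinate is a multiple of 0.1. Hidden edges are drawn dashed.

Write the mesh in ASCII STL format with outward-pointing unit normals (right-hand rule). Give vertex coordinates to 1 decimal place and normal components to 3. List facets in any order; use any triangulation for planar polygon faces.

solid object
 facet normal -0.100 -0.945 0.313
  outer loop
   vertex 1.6 1.4 1.5
   vertex 4.7 2.0 4.3
   vertex 0.3 2.2 3.5
  endloop
 endfacet
 facet normal -0.181 -0.416 0.891
  outer loop
   vertex 2.6 4.2 4.9
   vertex 0.3 2.2 3.5
   vertex 4.7 2.0 4.3
  endloop
 endfacet
 facet normal -0.712 0.670 0.212
  outer loop
   vertex 2.6 4.2 4.9
   vertex 2.3 4.8 2.0
   vertex 0.3 2.2 3.5
  endloop
 endfacet
 facet normal 0.731 0.680 0.065
  outer loop
   vertex 2.6 4.2 4.9
   vertex 4.7 2.0 4.3
   vertex 2.3 4.8 2.0
  endloop
 endfacet
 facet normal -0.777 0.627 0.050
  outer loop
   vertex 0.9 3.2 0.3
   vertex 0.3 2.2 3.5
   vertex 2.3 4.8 2.0
  endloop
 endfacet
 facet normal -0.797 -0.517 -0.311
  outer loop
   vertex 0.9 3.2 0.3
   vertex 1.6 1.4 1.5
   vertex 0.3 2.2 3.5
  endloop
 endfacet
 facet normal 0.515 -0.753 -0.409
  outer loop
   vertex 3.3 2.4 1.8
   vertex 4.7 2.0 4.3
   vertex 1.6 1.4 1.5
  endloop
 endfacet
 facet normal 0.384 -0.404 -0.830
  outer loop
   vertex 3.3 2.4 1.8
   vertex 1.6 1.4 1.5
   vertex 0.9 3.2 0.3
  endloop
 endfacet
 facet normal 0.832 0.380 -0.405
  outer loop
   vertex 3.3 2.4 1.8
   vertex 2.3 4.8 2.0
   vertex 4.7 2.0 4.3
  endloop
 endfacet
 facet normal 0.576 0.303 -0.759
  outer loop
   vertex 3.3 2.4 1.8
   vertex 0.9 3.2 0.3
   vertex 2.3 4.8 2.0
  endloop
 endfacet
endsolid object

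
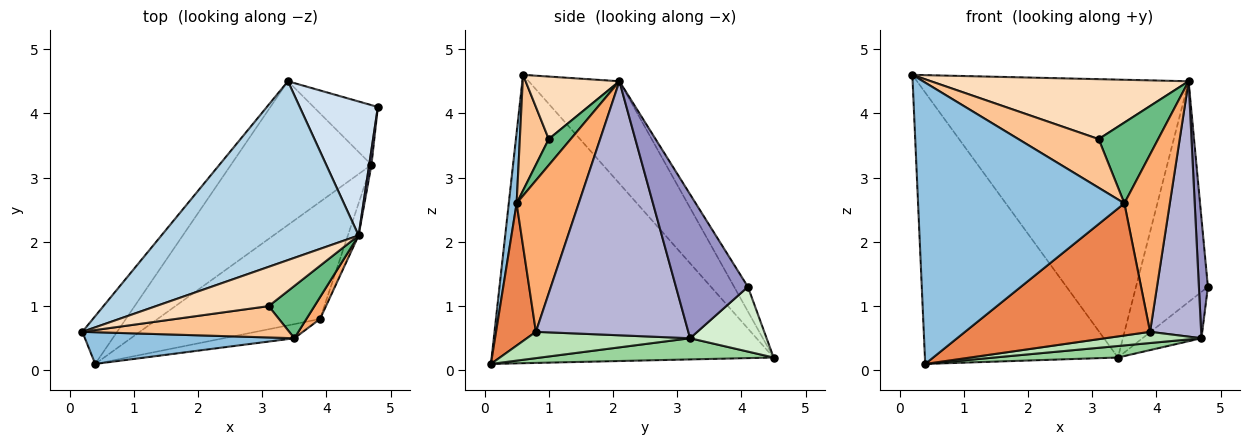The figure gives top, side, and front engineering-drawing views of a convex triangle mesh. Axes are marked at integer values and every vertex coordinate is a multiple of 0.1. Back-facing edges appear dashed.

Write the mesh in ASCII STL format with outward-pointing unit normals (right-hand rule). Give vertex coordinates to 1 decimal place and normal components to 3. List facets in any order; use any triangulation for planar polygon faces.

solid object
 facet normal -0.821 0.562 -0.099
  outer loop
   vertex 0.4 0.1 0.1
   vertex 0.2 0.6 4.6
   vertex 3.4 4.5 0.2
  endloop
 endfacet
 facet normal 0.038 -0.993 0.112
  outer loop
   vertex 3.5 0.5 2.6
   vertex 0.2 0.6 4.6
   vertex 0.4 0.1 0.1
  endloop
 endfacet
 facet normal -0.270 0.810 0.521
  outer loop
   vertex 4.5 2.1 4.5
   vertex 3.4 4.5 0.2
   vertex 0.2 0.6 4.6
  endloop
 endfacet
 facet normal -0.161 0.844 0.512
  outer loop
   vertex 4.5 2.1 4.5
   vertex 4.8 4.1 1.3
   vertex 3.4 4.5 0.2
  endloop
 endfacet
 facet normal 0.209 -0.972 -0.104
  outer loop
   vertex 3.9 0.8 0.6
   vertex 3.5 0.5 2.6
   vertex 0.4 0.1 0.1
  endloop
 endfacet
 facet normal 0.805 -0.589 0.073
  outer loop
   vertex 3.9 0.8 0.6
   vertex 4.5 2.1 4.5
   vertex 3.5 0.5 2.6
  endloop
 endfacet
 facet normal 0.290 -0.805 0.518
  outer loop
   vertex 3.1 1.0 3.6
   vertex 0.2 0.6 4.6
   vertex 3.5 0.5 2.6
  endloop
 endfacet
 facet normal 0.291 -0.800 0.525
  outer loop
   vertex 3.1 1.0 3.6
   vertex 4.5 2.1 4.5
   vertex 0.2 0.6 4.6
  endloop
 endfacet
 facet normal 0.296 -0.802 0.519
  outer loop
   vertex 3.1 1.0 3.6
   vertex 3.5 0.5 2.6
   vertex 4.5 2.1 4.5
  endloop
 endfacet
 facet normal 0.149 -0.079 -0.986
  outer loop
   vertex 4.7 3.2 0.5
   vertex 0.4 0.1 0.1
   vertex 3.4 4.5 0.2
  endloop
 endfacet
 facet normal 0.159 -0.094 -0.983
  outer loop
   vertex 4.7 3.2 0.5
   vertex 3.9 0.8 0.6
   vertex 0.4 0.1 0.1
  endloop
 endfacet
 facet normal 0.623 0.480 -0.618
  outer loop
   vertex 4.7 3.2 0.5
   vertex 3.4 4.5 0.2
   vertex 4.8 4.1 1.3
  endloop
 endfacet
 facet normal 0.992 -0.124 0.016
  outer loop
   vertex 4.7 3.2 0.5
   vertex 4.8 4.1 1.3
   vertex 4.5 2.1 4.5
  endloop
 endfacet
 facet normal 0.947 -0.317 -0.040
  outer loop
   vertex 4.7 3.2 0.5
   vertex 4.5 2.1 4.5
   vertex 3.9 0.8 0.6
  endloop
 endfacet
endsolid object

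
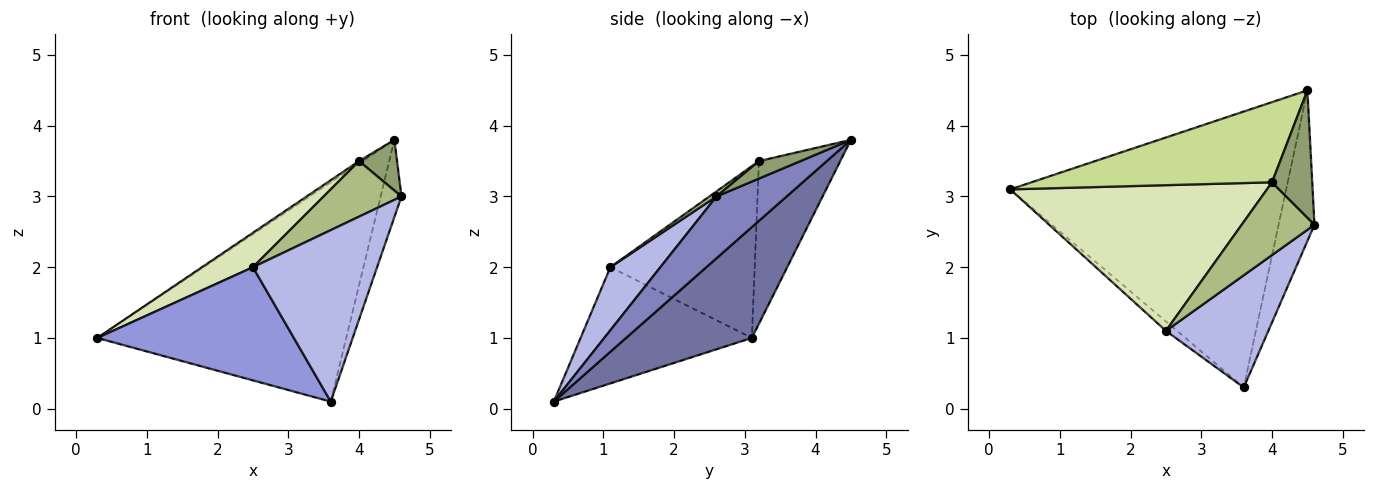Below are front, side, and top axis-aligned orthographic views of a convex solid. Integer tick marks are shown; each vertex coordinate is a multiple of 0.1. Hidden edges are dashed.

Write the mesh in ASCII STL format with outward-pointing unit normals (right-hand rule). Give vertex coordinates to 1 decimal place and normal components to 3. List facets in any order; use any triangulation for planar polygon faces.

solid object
 facet normal 0.300 0.594 -0.747
  outer loop
   vertex 4.5 4.5 3.8
   vertex 3.6 0.3 0.1
   vertex 0.3 3.1 1.0
  endloop
 endfacet
 facet normal 0.838 0.249 -0.486
  outer loop
   vertex 4.5 4.5 3.8
   vertex 4.6 2.6 3.0
   vertex 3.6 0.3 0.1
  endloop
 endfacet
 facet normal -0.656 -0.753 -0.063
  outer loop
   vertex 2.5 1.1 2.0
   vertex 0.3 3.1 1.0
   vertex 3.6 0.3 0.1
  endloop
 endfacet
 facet normal 0.319 -0.793 0.519
  outer loop
   vertex 2.5 1.1 2.0
   vertex 3.6 0.3 0.1
   vertex 4.6 2.6 3.0
  endloop
 endfacet
 facet normal 0.375 -0.343 0.861
  outer loop
   vertex 4.0 3.2 3.5
   vertex 4.6 2.6 3.0
   vertex 4.5 4.5 3.8
  endloop
 endfacet
 facet normal 0.055 -0.606 0.793
  outer loop
   vertex 4.0 3.2 3.5
   vertex 2.5 1.1 2.0
   vertex 4.6 2.6 3.0
  endloop
 endfacet
 facet normal -0.560 0.024 0.828
  outer loop
   vertex 4.0 3.2 3.5
   vertex 4.5 4.5 3.8
   vertex 0.3 3.1 1.0
  endloop
 endfacet
 facet normal -0.546 -0.193 0.815
  outer loop
   vertex 4.0 3.2 3.5
   vertex 0.3 3.1 1.0
   vertex 2.5 1.1 2.0
  endloop
 endfacet
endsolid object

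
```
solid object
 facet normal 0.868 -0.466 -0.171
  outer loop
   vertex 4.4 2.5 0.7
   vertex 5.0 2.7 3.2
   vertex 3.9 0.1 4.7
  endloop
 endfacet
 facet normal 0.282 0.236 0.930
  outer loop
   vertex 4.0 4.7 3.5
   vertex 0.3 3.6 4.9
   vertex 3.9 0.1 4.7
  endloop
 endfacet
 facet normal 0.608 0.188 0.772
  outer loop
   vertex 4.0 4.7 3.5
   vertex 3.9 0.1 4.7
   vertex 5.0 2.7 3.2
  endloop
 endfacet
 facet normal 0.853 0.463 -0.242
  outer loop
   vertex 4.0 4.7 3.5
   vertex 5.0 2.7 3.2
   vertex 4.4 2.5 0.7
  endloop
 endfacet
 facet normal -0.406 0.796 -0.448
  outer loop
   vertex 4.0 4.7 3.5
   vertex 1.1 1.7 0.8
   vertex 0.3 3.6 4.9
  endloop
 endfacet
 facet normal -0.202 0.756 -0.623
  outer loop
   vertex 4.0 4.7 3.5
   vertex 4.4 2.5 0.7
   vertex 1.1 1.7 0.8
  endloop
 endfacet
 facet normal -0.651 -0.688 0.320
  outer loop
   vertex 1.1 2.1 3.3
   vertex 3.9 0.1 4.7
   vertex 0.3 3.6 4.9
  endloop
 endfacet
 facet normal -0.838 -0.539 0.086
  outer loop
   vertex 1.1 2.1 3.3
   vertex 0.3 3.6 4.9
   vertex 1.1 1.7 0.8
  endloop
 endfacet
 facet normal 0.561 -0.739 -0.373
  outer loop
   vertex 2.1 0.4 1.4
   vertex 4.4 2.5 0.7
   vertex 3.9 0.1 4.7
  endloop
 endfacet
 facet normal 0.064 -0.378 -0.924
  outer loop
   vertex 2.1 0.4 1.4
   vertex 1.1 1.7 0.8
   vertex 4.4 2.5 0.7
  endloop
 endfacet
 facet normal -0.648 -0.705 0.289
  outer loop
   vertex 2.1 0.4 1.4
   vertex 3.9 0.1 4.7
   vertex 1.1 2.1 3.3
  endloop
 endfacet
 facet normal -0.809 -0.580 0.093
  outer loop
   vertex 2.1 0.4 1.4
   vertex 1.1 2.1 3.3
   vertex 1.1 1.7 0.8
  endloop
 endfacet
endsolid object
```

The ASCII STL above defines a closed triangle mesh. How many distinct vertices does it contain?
8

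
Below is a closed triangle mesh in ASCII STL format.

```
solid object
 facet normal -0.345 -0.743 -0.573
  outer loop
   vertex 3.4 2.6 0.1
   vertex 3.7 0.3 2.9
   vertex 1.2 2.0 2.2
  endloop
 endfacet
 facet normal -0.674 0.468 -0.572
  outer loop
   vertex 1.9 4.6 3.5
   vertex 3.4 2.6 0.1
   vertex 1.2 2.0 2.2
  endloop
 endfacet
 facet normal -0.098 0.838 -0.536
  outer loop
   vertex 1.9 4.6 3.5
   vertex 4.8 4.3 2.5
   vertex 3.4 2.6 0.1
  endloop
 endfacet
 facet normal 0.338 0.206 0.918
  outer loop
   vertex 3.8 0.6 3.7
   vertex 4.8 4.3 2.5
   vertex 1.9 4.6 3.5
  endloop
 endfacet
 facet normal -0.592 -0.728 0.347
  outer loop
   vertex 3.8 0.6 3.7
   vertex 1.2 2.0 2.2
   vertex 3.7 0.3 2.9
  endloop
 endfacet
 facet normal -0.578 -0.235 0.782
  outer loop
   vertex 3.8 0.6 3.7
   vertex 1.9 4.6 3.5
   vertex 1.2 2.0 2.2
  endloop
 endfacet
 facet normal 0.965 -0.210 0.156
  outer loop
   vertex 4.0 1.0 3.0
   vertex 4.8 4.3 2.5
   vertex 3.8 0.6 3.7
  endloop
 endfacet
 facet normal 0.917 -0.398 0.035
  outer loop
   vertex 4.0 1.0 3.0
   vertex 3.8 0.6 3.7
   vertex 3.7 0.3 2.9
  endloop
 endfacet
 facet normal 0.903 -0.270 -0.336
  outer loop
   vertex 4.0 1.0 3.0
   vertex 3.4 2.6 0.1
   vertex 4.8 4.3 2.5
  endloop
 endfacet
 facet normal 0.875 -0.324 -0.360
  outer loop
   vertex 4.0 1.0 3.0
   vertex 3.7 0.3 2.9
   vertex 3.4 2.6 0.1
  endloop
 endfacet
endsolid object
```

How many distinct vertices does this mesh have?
7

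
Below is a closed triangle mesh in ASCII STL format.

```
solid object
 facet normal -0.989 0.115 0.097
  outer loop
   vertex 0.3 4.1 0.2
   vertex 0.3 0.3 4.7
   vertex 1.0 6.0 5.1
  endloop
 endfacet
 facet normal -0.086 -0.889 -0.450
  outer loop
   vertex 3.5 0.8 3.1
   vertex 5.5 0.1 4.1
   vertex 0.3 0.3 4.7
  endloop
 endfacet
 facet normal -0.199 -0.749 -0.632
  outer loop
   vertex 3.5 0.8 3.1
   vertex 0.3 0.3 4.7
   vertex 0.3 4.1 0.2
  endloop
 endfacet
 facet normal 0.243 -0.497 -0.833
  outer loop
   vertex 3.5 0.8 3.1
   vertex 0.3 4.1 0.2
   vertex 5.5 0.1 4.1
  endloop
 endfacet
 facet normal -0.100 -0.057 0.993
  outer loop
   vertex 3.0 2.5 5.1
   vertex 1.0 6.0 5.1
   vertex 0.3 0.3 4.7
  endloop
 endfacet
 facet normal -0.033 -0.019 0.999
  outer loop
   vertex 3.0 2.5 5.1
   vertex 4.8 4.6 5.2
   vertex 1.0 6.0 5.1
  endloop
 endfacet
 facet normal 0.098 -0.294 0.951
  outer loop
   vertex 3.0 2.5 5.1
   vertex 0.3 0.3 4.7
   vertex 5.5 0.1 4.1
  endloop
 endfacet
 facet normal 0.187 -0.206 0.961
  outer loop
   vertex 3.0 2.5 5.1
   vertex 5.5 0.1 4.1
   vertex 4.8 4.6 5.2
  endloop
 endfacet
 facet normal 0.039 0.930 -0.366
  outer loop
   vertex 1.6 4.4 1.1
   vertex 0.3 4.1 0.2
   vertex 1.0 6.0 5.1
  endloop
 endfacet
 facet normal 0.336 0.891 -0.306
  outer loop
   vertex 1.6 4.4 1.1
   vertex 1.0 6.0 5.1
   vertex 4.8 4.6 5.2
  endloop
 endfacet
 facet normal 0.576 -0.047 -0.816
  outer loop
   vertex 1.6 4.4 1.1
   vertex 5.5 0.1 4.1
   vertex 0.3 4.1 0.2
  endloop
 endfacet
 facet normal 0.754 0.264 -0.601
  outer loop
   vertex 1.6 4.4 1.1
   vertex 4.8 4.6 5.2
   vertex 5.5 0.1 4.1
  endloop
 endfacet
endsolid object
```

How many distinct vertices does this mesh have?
8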